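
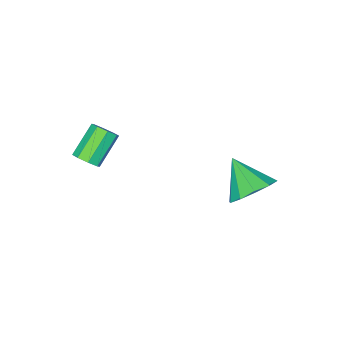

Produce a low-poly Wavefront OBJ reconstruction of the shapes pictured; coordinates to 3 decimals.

v 3.945 -0.701 -0.591
v 4.272 -0.707 -0.201
v 3.263 -0.906 0.642
v 2.935 -0.899 0.251
v 4.138 -0.349 -0.277
v 3.129 -0.547 0.566
v 3.891 -0.197 -0.538
v 2.881 -0.395 0.305
v 3.675 -0.34 -0.83
v 2.665 -0.538 0.013
v 3.617 -0.694 -0.982
v 2.608 -0.893 -0.139
v 3.751 -1.053 -0.906
v 2.742 -1.251 -0.063
v 3.999 -1.205 -0.645
v 2.989 -1.403 0.198
v 4.215 -1.062 -0.353
v 3.205 -1.26 0.49
v -0.316 2.76 -2.632
v 0.507 2.992 -2.267
v -0.404 1.62 -1.708
v 0.098 3.265 -1.969
v -0.47 3.345 -1.925
v -0.979 3.201 -2.15
v -1.235 2.889 -2.56
v -1.14 2.528 -2.996
v -0.73 2.255 -3.294
v -0.163 2.176 -3.339
v 0.346 2.319 -3.113
v 0.602 2.631 -2.704
f 2 1 5
f 2 5 3
f 3 5 6
f 3 6 4
f 5 1 7
f 5 7 6
f 6 7 8
f 6 8 4
f 7 1 9
f 7 9 8
f 8 9 10
f 8 10 4
f 9 1 11
f 9 11 10
f 10 11 12
f 10 12 4
f 11 1 13
f 11 13 12
f 12 13 14
f 12 14 4
f 13 1 15
f 13 15 14
f 14 15 16
f 14 16 4
f 15 1 17
f 15 17 16
f 16 17 18
f 16 18 4
f 17 1 2
f 17 2 18
f 18 2 3
f 18 3 4
f 20 19 22
f 20 22 21
f 22 19 23
f 22 23 21
f 23 19 24
f 23 24 21
f 24 19 25
f 24 25 21
f 25 19 26
f 25 26 21
f 26 19 27
f 26 27 21
f 27 19 28
f 27 28 21
f 28 19 29
f 28 29 21
f 29 19 30
f 29 30 21
f 30 19 20
f 30 20 21



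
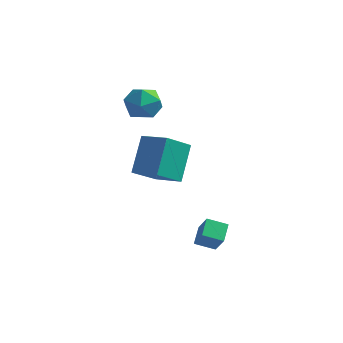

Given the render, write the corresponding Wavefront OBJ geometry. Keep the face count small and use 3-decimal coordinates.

v -1.905 2.244 3.986
v -1.523 2.743 3.142
v -0.797 0.977 3.738
v -0.415 1.476 2.894
v -0.251 1.868 3.856
v -0.935 2.651 4.009
v -1.385 1.069 2.871
v -2.069 1.852 3.024
v -1.202 2.017 2.453
v -0.501 2.51 3.062
v -1.819 1.21 3.818
v -1.118 1.703 4.427
v 3.269 -1.525 -2.819
v 3.048 -0.644 -2.313
v 4.135 -1.101 -3.18
v 3.915 -0.22 -2.674
v 3.885 -1.94 -1.826
v 3.665 -1.059 -1.32
v 4.752 -1.516 -2.187
v 4.531 -0.635 -1.681
v -0.232 -0.919 0.514
v -0.443 0.409 2.179
v 0.257 0.464 -0.528
v 0.047 1.793 1.136
v 1.213 -1.153 0.884
v 1.003 0.176 2.548
v 1.703 0.231 -0.159
v 1.492 1.559 1.506
f 1 12 6
f 1 6 2
f 1 2 8
f 1 8 11
f 1 11 12
f 2 6 10
f 6 12 5
f 12 11 3
f 11 8 7
f 8 2 9
f 4 10 5
f 4 5 3
f 4 3 7
f 4 7 9
f 4 9 10
f 5 10 6
f 3 5 12
f 7 3 11
f 9 7 8
f 10 9 2
f 14 16 13
f 17 14 13
f 13 16 15
f 15 17 13
f 14 20 16
f 18 14 17
f 18 20 14
f 16 20 15
f 19 17 15
f 15 20 19
f 19 18 17
f 20 18 19
f 22 24 21
f 25 22 21
f 21 24 23
f 23 25 21
f 22 28 24
f 26 22 25
f 26 28 22
f 24 28 23
f 27 25 23
f 23 28 27
f 27 26 25
f 28 26 27



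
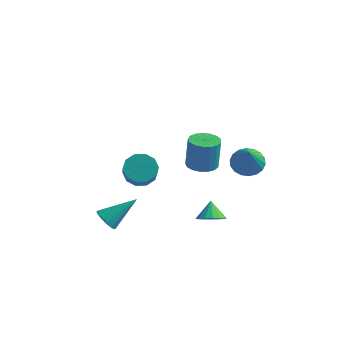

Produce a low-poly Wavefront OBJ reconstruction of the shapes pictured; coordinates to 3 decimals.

v -4.02 3.359 -2.487
v -3.166 3.473 -2.886
v -2.326 2.135 -1.473
v -3.18 2.021 -1.073
v -3.226 3.879 -2.467
v -2.385 2.542 -1.053
v -3.589 4.087 -2.055
v -2.749 2.749 -0.641
v -4.117 4.016 -1.808
v -3.277 2.678 -0.394
v -4.608 3.694 -1.82
v -3.768 2.357 -0.406
v -4.874 3.245 -2.087
v -4.034 1.907 -0.674
v -4.815 2.838 -2.507
v -3.974 1.501 -1.093
v -4.451 2.631 -2.919
v -3.611 1.293 -1.505
v -3.923 2.702 -3.166
v -3.083 1.364 -1.752
v -3.432 3.023 -3.154
v -2.592 1.686 -1.74
v 1.911 4.409 -0.299
v 2.629 4.091 -0.816
v 2.589 3.211 1.379
v 2.788 4.434 -0.636
v 2.773 4.771 -0.389
v 2.588 5.037 -0.124
v 2.268 5.178 0.106
v 1.878 5.167 0.255
v 1.494 5.006 0.295
v 1.193 4.726 0.218
v 1.034 4.383 0.038
v 1.048 4.046 -0.209
v 1.234 3.78 -0.474
v 1.554 3.639 -0.704
v 1.944 3.65 -0.853
v 2.328 3.812 -0.893
v -3.889 -0.36 -3.995
v -3.64 0.033 -4.608
v -2.751 0.9 -2.725
v -3.974 0.22 -4.494
v -4.284 0.251 -4.247
v -4.489 0.119 -3.931
v -4.533 -0.142 -3.633
v -4.405 -0.461 -3.432
v -4.138 -0.753 -3.381
v -3.805 -0.94 -3.495
v -3.494 -0.971 -3.742
v -3.289 -0.839 -4.058
v -3.245 -0.578 -4.356
v -3.374 -0.259 -4.557
v 2.088 0.169 -2.047
v 2.575 0.767 -2.261
v 1.732 0.771 -1.173
v 2.249 0.843 -2.447
v 1.886 0.764 -2.541
v 1.569 0.55 -2.522
v 1.372 0.248 -2.394
v 1.338 -0.073 -2.187
v 1.477 -0.338 -1.947
v 1.755 -0.487 -1.731
v 2.11 -0.486 -1.587
v 2.46 -0.335 -1.548
v 2.725 -0.068 -1.624
v 2.843 0.252 -1.796
v 2.789 0.553 -2.026
v 1.833 -0.356 2.278
v 2.472 -0.885 2.284
v 2.547 -0.773 4.049
v 1.907 -0.244 4.042
v 2.644 -0.528 2.254
v 2.719 -0.416 4.019
v 2.63 -0.132 2.229
v 2.705 -0.02 3.994
v 2.434 0.213 2.216
v 2.508 0.325 3.981
v 2.099 0.427 2.216
v 2.174 0.54 3.981
v 1.704 0.462 2.231
v 1.779 0.575 3.996
v 1.338 0.31 2.256
v 1.413 0.422 4.021
v 1.085 0.005 2.286
v 1.16 0.117 4.051
v 1.004 -0.383 2.314
v 1.079 -0.27 4.079
v 1.112 -0.765 2.334
v 1.187 -0.652 4.099
v 1.386 -1.053 2.341
v 1.46 -0.94 4.106
v 1.762 -1.181 2.333
v 1.836 -1.069 4.098
v 2.154 -1.121 2.313
v 2.228 -1.008 4.078
f 2 1 5
f 2 5 3
f 3 5 6
f 3 6 4
f 5 1 7
f 5 7 6
f 6 7 8
f 6 8 4
f 7 1 9
f 7 9 8
f 8 9 10
f 8 10 4
f 9 1 11
f 9 11 10
f 10 11 12
f 10 12 4
f 11 1 13
f 11 13 12
f 12 13 14
f 12 14 4
f 13 1 15
f 13 15 14
f 14 15 16
f 14 16 4
f 15 1 17
f 15 17 16
f 16 17 18
f 16 18 4
f 17 1 19
f 17 19 18
f 18 19 20
f 18 20 4
f 19 1 21
f 19 21 20
f 20 21 22
f 20 22 4
f 21 1 2
f 21 2 22
f 22 2 3
f 22 3 4
f 24 23 26
f 24 26 25
f 26 23 27
f 26 27 25
f 27 23 28
f 27 28 25
f 28 23 29
f 28 29 25
f 29 23 30
f 29 30 25
f 30 23 31
f 30 31 25
f 31 23 32
f 31 32 25
f 32 23 33
f 32 33 25
f 33 23 34
f 33 34 25
f 34 23 35
f 34 35 25
f 35 23 36
f 35 36 25
f 36 23 37
f 36 37 25
f 37 23 38
f 37 38 25
f 38 23 24
f 38 24 25
f 40 39 42
f 40 42 41
f 42 39 43
f 42 43 41
f 43 39 44
f 43 44 41
f 44 39 45
f 44 45 41
f 45 39 46
f 45 46 41
f 46 39 47
f 46 47 41
f 47 39 48
f 47 48 41
f 48 39 49
f 48 49 41
f 49 39 50
f 49 50 41
f 50 39 51
f 50 51 41
f 51 39 52
f 51 52 41
f 52 39 40
f 52 40 41
f 54 53 56
f 54 56 55
f 56 53 57
f 56 57 55
f 57 53 58
f 57 58 55
f 58 53 59
f 58 59 55
f 59 53 60
f 59 60 55
f 60 53 61
f 60 61 55
f 61 53 62
f 61 62 55
f 62 53 63
f 62 63 55
f 63 53 64
f 63 64 55
f 64 53 65
f 64 65 55
f 65 53 66
f 65 66 55
f 66 53 67
f 66 67 55
f 67 53 54
f 67 54 55
f 69 68 72
f 69 72 70
f 70 72 73
f 70 73 71
f 72 68 74
f 72 74 73
f 73 74 75
f 73 75 71
f 74 68 76
f 74 76 75
f 75 76 77
f 75 77 71
f 76 68 78
f 76 78 77
f 77 78 79
f 77 79 71
f 78 68 80
f 78 80 79
f 79 80 81
f 79 81 71
f 80 68 82
f 80 82 81
f 81 82 83
f 81 83 71
f 82 68 84
f 82 84 83
f 83 84 85
f 83 85 71
f 84 68 86
f 84 86 85
f 85 86 87
f 85 87 71
f 86 68 88
f 86 88 87
f 87 88 89
f 87 89 71
f 88 68 90
f 88 90 89
f 89 90 91
f 89 91 71
f 90 68 92
f 90 92 91
f 91 92 93
f 91 93 71
f 92 68 94
f 92 94 93
f 93 94 95
f 93 95 71
f 94 68 69
f 94 69 95
f 95 69 70
f 95 70 71



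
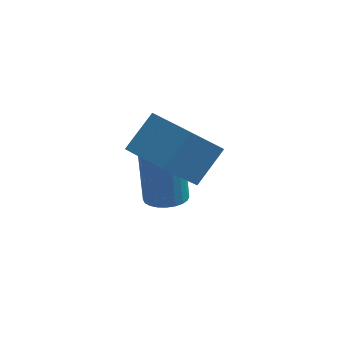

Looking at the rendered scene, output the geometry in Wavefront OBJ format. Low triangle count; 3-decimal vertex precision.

v 2.317 -0.274 1.706
v 2.989 0.756 2.821
v 3.176 0.88 0.122
v 3.848 1.91 1.237
v 3.812 -1.31 1.763
v 4.484 -0.28 2.878
v 4.671 -0.156 0.179
v 5.343 0.874 1.294
v 3.187 1.894 -2.485
v 3.854 1.498 -2.332
v 3.599 1.89 -0.203
v 2.933 2.286 -0.355
v 3.961 1.784 -2.372
v 3.707 2.176 -0.243
v 3.951 2.087 -2.429
v 3.697 2.479 -0.3
v 3.825 2.361 -2.494
v 3.571 2.752 -0.365
v 3.601 2.563 -2.558
v 3.347 2.954 -0.429
v 3.315 2.664 -2.611
v 3.06 3.055 -0.481
v 3.009 2.647 -2.644
v 2.754 3.039 -0.515
v 2.73 2.516 -2.654
v 2.476 2.907 -0.524
v 2.521 2.29 -2.637
v 2.266 2.682 -0.508
v 2.413 2.004 -2.597
v 2.159 2.396 -0.468
v 2.423 1.701 -2.54
v 2.169 2.093 -0.411
v 2.549 1.428 -2.475
v 2.295 1.819 -0.346
v 2.773 1.226 -2.411
v 2.519 1.617 -0.282
v 3.06 1.125 -2.359
v 2.805 1.516 -0.229
v 3.366 1.141 -2.325
v 3.111 1.533 -0.196
v 3.644 1.273 -2.316
v 3.39 1.664 -0.186
f 2 4 1
f 5 2 1
f 1 4 3
f 3 5 1
f 2 8 4
f 6 2 5
f 6 8 2
f 4 8 3
f 7 5 3
f 3 8 7
f 7 6 5
f 8 6 7
f 10 9 13
f 10 13 11
f 11 13 14
f 11 14 12
f 13 9 15
f 13 15 14
f 14 15 16
f 14 16 12
f 15 9 17
f 15 17 16
f 16 17 18
f 16 18 12
f 17 9 19
f 17 19 18
f 18 19 20
f 18 20 12
f 19 9 21
f 19 21 20
f 20 21 22
f 20 22 12
f 21 9 23
f 21 23 22
f 22 23 24
f 22 24 12
f 23 9 25
f 23 25 24
f 24 25 26
f 24 26 12
f 25 9 27
f 25 27 26
f 26 27 28
f 26 28 12
f 27 9 29
f 27 29 28
f 28 29 30
f 28 30 12
f 29 9 31
f 29 31 30
f 30 31 32
f 30 32 12
f 31 9 33
f 31 33 32
f 32 33 34
f 32 34 12
f 33 9 35
f 33 35 34
f 34 35 36
f 34 36 12
f 35 9 37
f 35 37 36
f 36 37 38
f 36 38 12
f 37 9 39
f 37 39 38
f 38 39 40
f 38 40 12
f 39 9 41
f 39 41 40
f 40 41 42
f 40 42 12
f 41 9 10
f 41 10 42
f 42 10 11
f 42 11 12



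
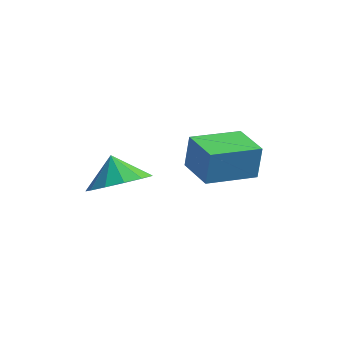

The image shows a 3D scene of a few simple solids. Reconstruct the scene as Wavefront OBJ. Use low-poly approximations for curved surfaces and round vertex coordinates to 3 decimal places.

v 0.491 -3.638 2.134
v 0.533 -3.336 3.243
v 1.726 -2.44 1.762
v 1.768 -2.139 2.871
v 1.452 -4.561 2.349
v 1.494 -4.26 3.458
v 2.687 -3.364 1.977
v 2.729 -3.062 3.086
v -1.407 -4.155 1.114
v -0.614 -3.437 1.102
v -1.893 -3.605 1.866
v -1.02 -3.247 0.7
v -1.55 -3.345 0.43
v -2.035 -3.7 0.376
v -2.32 -4.199 0.557
v -2.315 -4.685 0.915
v -2.022 -5.002 1.336
v -1.534 -5.05 1.687
v -1.006 -4.814 1.855
v -0.605 -4.369 1.789
v -0.459 -3.855 1.508
f 2 4 1
f 5 2 1
f 1 4 3
f 3 5 1
f 2 8 4
f 6 2 5
f 6 8 2
f 4 8 3
f 7 5 3
f 3 8 7
f 7 6 5
f 8 6 7
f 10 9 12
f 10 12 11
f 12 9 13
f 12 13 11
f 13 9 14
f 13 14 11
f 14 9 15
f 14 15 11
f 15 9 16
f 15 16 11
f 16 9 17
f 16 17 11
f 17 9 18
f 17 18 11
f 18 9 19
f 18 19 11
f 19 9 20
f 19 20 11
f 20 9 21
f 20 21 11
f 21 9 10
f 21 10 11



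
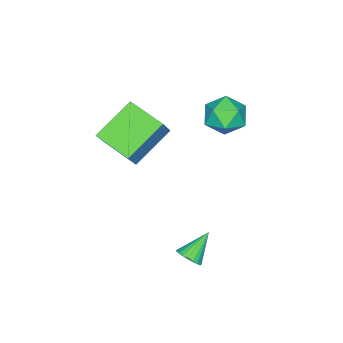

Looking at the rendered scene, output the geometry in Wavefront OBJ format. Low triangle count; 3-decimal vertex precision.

v -1.641 3.038 2.987
v -0.961 2.9 2.359
v -2.459 1.94 2.341
v -1.779 1.802 1.713
v -1.643 1.571 2.61
v -1.137 2.25 3.009
v -2.283 2.59 1.691
v -1.777 3.269 2.09
v -1.358 2.623 1.558
v -0.962 1.994 2.126
v -2.458 2.846 2.574
v -2.062 2.217 3.142
v 1.108 -1.154 1.045
v -0.496 -0.707 2.098
v 1.283 0.435 0.636
v -0.322 0.882 1.688
v 1.862 -0.962 2.112
v 0.257 -0.515 3.164
v 2.036 0.627 1.702
v 0.432 1.074 2.755
v 2.177 3.383 -2.703
v 2.471 3.132 -2.299
v 1.183 3.617 -1.837
v 2.541 3.353 -2.278
v 2.547 3.579 -2.332
v 2.49 3.772 -2.449
v 2.379 3.898 -2.611
v 2.233 3.934 -2.788
v 2.077 3.876 -2.951
v 1.939 3.732 -3.071
v 1.842 3.528 -3.128
v 1.803 3.299 -3.111
v 1.828 3.085 -3.024
v 1.915 2.922 -2.881
v 2.046 2.839 -2.708
v 2.201 2.85 -2.534
v 2.351 2.954 -2.389
f 1 12 6
f 1 6 2
f 1 2 8
f 1 8 11
f 1 11 12
f 2 6 10
f 6 12 5
f 12 11 3
f 11 8 7
f 8 2 9
f 4 10 5
f 4 5 3
f 4 3 7
f 4 7 9
f 4 9 10
f 5 10 6
f 3 5 12
f 7 3 11
f 9 7 8
f 10 9 2
f 14 16 13
f 17 14 13
f 13 16 15
f 15 17 13
f 14 20 16
f 18 14 17
f 18 20 14
f 16 20 15
f 19 17 15
f 15 20 19
f 19 18 17
f 20 18 19
f 22 21 24
f 22 24 23
f 24 21 25
f 24 25 23
f 25 21 26
f 25 26 23
f 26 21 27
f 26 27 23
f 27 21 28
f 27 28 23
f 28 21 29
f 28 29 23
f 29 21 30
f 29 30 23
f 30 21 31
f 30 31 23
f 31 21 32
f 31 32 23
f 32 21 33
f 32 33 23
f 33 21 34
f 33 34 23
f 34 21 35
f 34 35 23
f 35 21 36
f 35 36 23
f 36 21 37
f 36 37 23
f 37 21 22
f 37 22 23



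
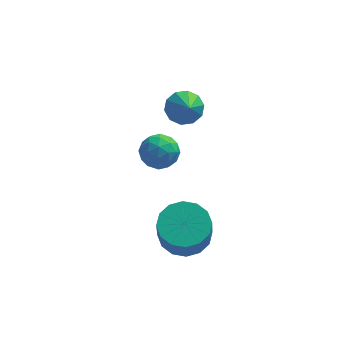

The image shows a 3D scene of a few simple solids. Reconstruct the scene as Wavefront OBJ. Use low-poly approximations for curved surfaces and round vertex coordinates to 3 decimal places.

v -2.836 -2.034 -3.374
v -1.921 -1.502 -3.112
v -1.95 -2.114 -1.765
v -2.864 -2.646 -2.026
v -2.34 -1.154 -2.964
v -2.368 -1.766 -1.616
v -2.891 -1.042 -2.924
v -2.92 -1.654 -1.577
v -3.428 -1.196 -3.006
v -3.457 -1.808 -1.659
v -3.806 -1.575 -3.186
v -3.835 -2.187 -1.838
v -3.924 -2.076 -3.416
v -3.953 -2.688 -2.069
v -3.75 -2.566 -3.635
v -3.779 -3.178 -2.288
v -3.332 -2.914 -3.784
v -3.36 -3.526 -2.436
v -2.78 -3.026 -3.823
v -2.809 -3.638 -2.476
v -2.243 -2.872 -3.741
v -2.272 -3.484 -2.394
v -1.865 -2.493 -3.562
v -1.894 -3.105 -2.214
v -1.747 -1.992 -3.331
v -1.776 -2.604 -1.984
v -2.853 2.087 0.849
v -2.49 1.61 0.29
v -2.647 0.673 2.191
v -2.13 1.882 0.522
v -2.047 2.232 0.878
v -2.271 2.527 1.223
v -2.718 2.654 1.426
v -3.217 2.564 1.408
v -3.576 2.292 1.177
v -3.66 1.942 0.82
v -3.435 1.647 0.475
v -2.988 1.52 0.272
v -4.619 -1.918 2.022
v -4.151 -1.42 1.531
v -3.489 -2.5 2.509
v -3.021 -2.002 2.018
v -3.446 -1.675 2.667
v -4.144 -1.316 2.366
v -3.496 -2.604 1.674
v -4.194 -2.245 1.373
v -3.457 -1.844 1.317
v -3.426 -1.27 1.93
v -4.214 -2.65 2.11
v -4.183 -2.076 2.723
v -4.484 -1.618 1.734
v -3.156 -2.302 2.306
v -3.405 -2.11 2.688
v -3.13 -1.817 2.399
v -4.48 -1.557 2.224
v -4.205 -1.264 1.936
v -3.79 -1.414 2.604
v -3.435 -2.656 2.104
v -3.16 -2.363 1.816
v -4.51 -2.103 1.641
v -4.235 -1.81 1.352
v -3.85 -2.506 1.436
v -3.801 -1.574 1.319
v -3.137 -1.916 1.606
v -3.416 -2.271 1.403
v -3.827 -2.059 1.226
v -3.783 -1.237 1.68
v -3.119 -1.579 1.966
v -3.368 -1.387 2.348
v -3.779 -1.175 2.171
v -3.375 -1.486 1.554
v -4.521 -2.341 2.074
v -3.857 -2.683 2.36
v -3.861 -2.745 1.869
v -4.272 -2.533 1.692
v -4.503 -2.004 2.434
v -3.839 -2.346 2.721
v -3.813 -1.861 2.814
v -4.224 -1.649 2.637
v -4.265 -2.434 2.486
f 2 1 5
f 2 5 3
f 3 5 6
f 3 6 4
f 5 1 7
f 5 7 6
f 6 7 8
f 6 8 4
f 7 1 9
f 7 9 8
f 8 9 10
f 8 10 4
f 9 1 11
f 9 11 10
f 10 11 12
f 10 12 4
f 11 1 13
f 11 13 12
f 12 13 14
f 12 14 4
f 13 1 15
f 13 15 14
f 14 15 16
f 14 16 4
f 15 1 17
f 15 17 16
f 16 17 18
f 16 18 4
f 17 1 19
f 17 19 18
f 18 19 20
f 18 20 4
f 19 1 21
f 19 21 20
f 20 21 22
f 20 22 4
f 21 1 23
f 21 23 22
f 22 23 24
f 22 24 4
f 23 1 25
f 23 25 24
f 24 25 26
f 24 26 4
f 25 1 2
f 25 2 26
f 26 2 3
f 26 3 4
f 28 27 30
f 28 30 29
f 30 27 31
f 30 31 29
f 31 27 32
f 31 32 29
f 32 27 33
f 32 33 29
f 33 27 34
f 33 34 29
f 34 27 35
f 34 35 29
f 35 27 36
f 35 36 29
f 36 27 37
f 36 37 29
f 37 27 38
f 37 38 29
f 38 27 28
f 38 28 29
f 39 76 55
f 76 50 79
f 55 79 44
f 76 79 55
f 39 55 51
f 55 44 56
f 51 56 40
f 55 56 51
f 39 51 60
f 51 40 61
f 60 61 46
f 51 61 60
f 39 60 72
f 60 46 75
f 72 75 49
f 60 75 72
f 39 72 76
f 72 49 80
f 76 80 50
f 72 80 76
f 40 56 67
f 56 44 70
f 67 70 48
f 56 70 67
f 44 79 57
f 79 50 78
f 57 78 43
f 79 78 57
f 50 80 77
f 80 49 73
f 77 73 41
f 80 73 77
f 49 75 74
f 75 46 62
f 74 62 45
f 75 62 74
f 46 61 66
f 61 40 63
f 66 63 47
f 61 63 66
f 42 68 54
f 68 48 69
f 54 69 43
f 68 69 54
f 42 54 52
f 54 43 53
f 52 53 41
f 54 53 52
f 42 52 59
f 52 41 58
f 59 58 45
f 52 58 59
f 42 59 64
f 59 45 65
f 64 65 47
f 59 65 64
f 42 64 68
f 64 47 71
f 68 71 48
f 64 71 68
f 43 69 57
f 69 48 70
f 57 70 44
f 69 70 57
f 41 53 77
f 53 43 78
f 77 78 50
f 53 78 77
f 45 58 74
f 58 41 73
f 74 73 49
f 58 73 74
f 47 65 66
f 65 45 62
f 66 62 46
f 65 62 66
f 48 71 67
f 71 47 63
f 67 63 40
f 71 63 67



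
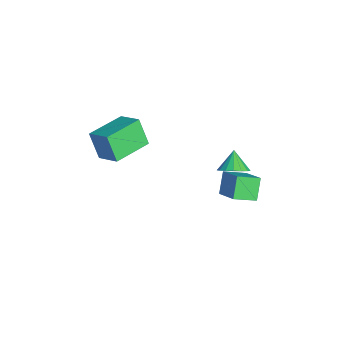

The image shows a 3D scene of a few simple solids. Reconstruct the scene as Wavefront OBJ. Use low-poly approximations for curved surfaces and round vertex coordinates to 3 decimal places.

v 1.466 -3.005 -0.329
v 0.903 -3.405 1.114
v 0.208 -1.299 -0.347
v -0.354 -1.699 1.097
v 2.494 -2.241 0.283
v 1.932 -2.641 1.727
v 1.237 -0.535 0.266
v 0.674 -0.935 1.709
v 2.397 2.798 -3.158
v 1.636 3.101 -2.124
v 2.237 3.999 -3.629
v 1.475 4.302 -2.594
v 3.665 3.278 -2.366
v 2.903 3.581 -1.331
v 3.504 4.479 -2.836
v 2.743 4.782 -1.802
v 3.974 3.205 0.277
v 4.425 2.735 0.759
v 3.206 3.335 1.123
v 4.559 3.093 0.825
v 4.56 3.476 0.766
v 4.425 3.797 0.595
v 4.188 3.982 0.351
v 3.901 3.989 0.09
v 3.631 3.817 -0.128
v 3.44 3.504 -0.254
v 3.371 3.122 -0.257
v 3.44 2.76 -0.139
v 3.631 2.499 0.075
v 3.901 2.4 0.335
v 4.187 2.485 0.582
f 2 4 1
f 5 2 1
f 1 4 3
f 3 5 1
f 2 8 4
f 6 2 5
f 6 8 2
f 4 8 3
f 7 5 3
f 3 8 7
f 7 6 5
f 8 6 7
f 10 12 9
f 13 10 9
f 9 12 11
f 11 13 9
f 10 16 12
f 14 10 13
f 14 16 10
f 12 16 11
f 15 13 11
f 11 16 15
f 15 14 13
f 16 14 15
f 18 17 20
f 18 20 19
f 20 17 21
f 20 21 19
f 21 17 22
f 21 22 19
f 22 17 23
f 22 23 19
f 23 17 24
f 23 24 19
f 24 17 25
f 24 25 19
f 25 17 26
f 25 26 19
f 26 17 27
f 26 27 19
f 27 17 28
f 27 28 19
f 28 17 29
f 28 29 19
f 29 17 30
f 29 30 19
f 30 17 31
f 30 31 19
f 31 17 18
f 31 18 19



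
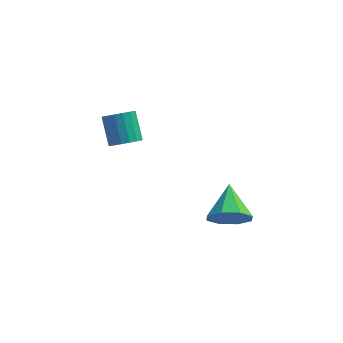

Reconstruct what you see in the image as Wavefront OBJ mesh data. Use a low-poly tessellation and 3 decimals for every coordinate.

v 2.39 -2.151 -3.27
v 2.716 -2.393 -2.688
v 2.23 -1.069 -2.73
v 3.062 -2.166 -3.04
v 3.014 -1.93 -3.527
v 2.601 -1.823 -3.864
v 2.065 -1.908 -3.853
v 1.719 -2.136 -3.5
v 1.766 -2.372 -3.013
v 2.179 -2.479 -2.677
v -1.066 0.169 -2.44
v -0.703 0.513 -2.583
v -1.032 1.175 -1.824
v -1.394 0.831 -1.68
v -0.901 0.573 -2.721
v -1.229 1.236 -1.962
v -1.136 0.541 -2.795
v -1.465 1.204 -2.036
v -1.355 0.424 -2.788
v -1.684 1.087 -2.029
v -1.508 0.248 -2.701
v -1.837 0.911 -1.941
v -1.56 0.054 -2.554
v -1.889 0.717 -1.794
v -1.498 -0.114 -2.38
v -1.827 0.549 -1.621
v -1.337 -0.217 -2.221
v -1.666 0.446 -1.462
v -1.114 -0.232 -2.111
v -1.443 0.431 -1.352
v -0.88 -0.155 -2.077
v -1.209 0.508 -1.318
v -0.688 -0.004 -2.126
v -1.017 0.659 -1.367
v -0.583 0.187 -2.247
v -0.912 0.849 -1.487
v -0.588 0.373 -2.412
v -0.917 1.036 -1.652
f 2 1 4
f 2 4 3
f 4 1 5
f 4 5 3
f 5 1 6
f 5 6 3
f 6 1 7
f 6 7 3
f 7 1 8
f 7 8 3
f 8 1 9
f 8 9 3
f 9 1 10
f 9 10 3
f 10 1 2
f 10 2 3
f 12 11 15
f 12 15 13
f 13 15 16
f 13 16 14
f 15 11 17
f 15 17 16
f 16 17 18
f 16 18 14
f 17 11 19
f 17 19 18
f 18 19 20
f 18 20 14
f 19 11 21
f 19 21 20
f 20 21 22
f 20 22 14
f 21 11 23
f 21 23 22
f 22 23 24
f 22 24 14
f 23 11 25
f 23 25 24
f 24 25 26
f 24 26 14
f 25 11 27
f 25 27 26
f 26 27 28
f 26 28 14
f 27 11 29
f 27 29 28
f 28 29 30
f 28 30 14
f 29 11 31
f 29 31 30
f 30 31 32
f 30 32 14
f 31 11 33
f 31 33 32
f 32 33 34
f 32 34 14
f 33 11 35
f 33 35 34
f 34 35 36
f 34 36 14
f 35 11 37
f 35 37 36
f 36 37 38
f 36 38 14
f 37 11 12
f 37 12 38
f 38 12 13
f 38 13 14



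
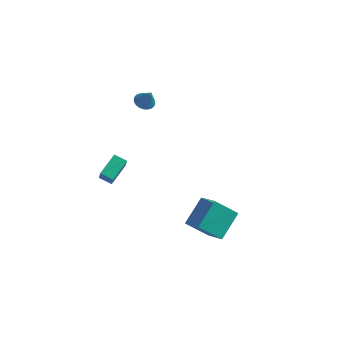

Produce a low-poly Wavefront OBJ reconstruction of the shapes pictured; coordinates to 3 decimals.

v -3.448 3.874 -0.437
v -2.984 4.351 -0.579
v -2.912 3.686 0.677
v -3.174 4.496 -0.463
v -3.405 4.547 -0.343
v -3.643 4.494 -0.238
v -3.851 4.348 -0.163
v -3.998 4.129 -0.129
v -4.061 3.872 -0.143
v -4.03 3.615 -0.201
v -3.911 3.397 -0.295
v -3.721 3.252 -0.411
v -3.49 3.202 -0.531
v -3.252 3.254 -0.636
v -3.044 3.401 -0.711
v -2.897 3.619 -0.744
v -2.834 3.877 -0.731
v -2.865 4.134 -0.673
v 2.473 -3.954 -3.275
v 3.605 -4.764 -2.468
v 2.808 -2.383 -2.169
v 3.941 -3.194 -1.362
v 3.679 -3.406 -4.418
v 4.812 -4.217 -3.611
v 4.015 -1.836 -3.312
v 5.147 -2.646 -2.505
v -3.731 -0.37 -4.963
v -4.558 -0.364 -4.66
v -3.476 1.061 -4.296
v -4.302 1.068 -3.993
v -3.378 -0.888 -3.987
v -4.204 -0.881 -3.684
v -3.122 0.544 -3.32
v -3.949 0.55 -3.017
f 2 1 4
f 2 4 3
f 4 1 5
f 4 5 3
f 5 1 6
f 5 6 3
f 6 1 7
f 6 7 3
f 7 1 8
f 7 8 3
f 8 1 9
f 8 9 3
f 9 1 10
f 9 10 3
f 10 1 11
f 10 11 3
f 11 1 12
f 11 12 3
f 12 1 13
f 12 13 3
f 13 1 14
f 13 14 3
f 14 1 15
f 14 15 3
f 15 1 16
f 15 16 3
f 16 1 17
f 16 17 3
f 17 1 18
f 17 18 3
f 18 1 2
f 18 2 3
f 20 22 19
f 23 20 19
f 19 22 21
f 21 23 19
f 20 26 22
f 24 20 23
f 24 26 20
f 22 26 21
f 25 23 21
f 21 26 25
f 25 24 23
f 26 24 25
f 28 30 27
f 31 28 27
f 27 30 29
f 29 31 27
f 28 34 30
f 32 28 31
f 32 34 28
f 30 34 29
f 33 31 29
f 29 34 33
f 33 32 31
f 34 32 33



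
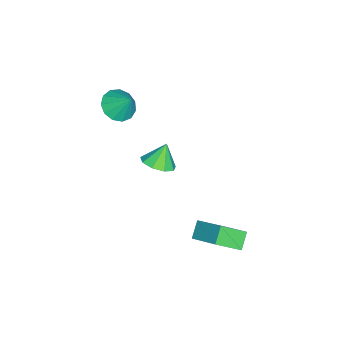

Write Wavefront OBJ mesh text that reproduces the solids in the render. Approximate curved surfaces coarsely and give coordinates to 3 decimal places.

v -3.322 -1.317 -4.032
v -2.726 -1.997 -3.558
v -3.958 -1.023 -2.808
v -2.423 -1.368 -3.552
v -2.54 -0.716 -3.77
v -3.023 -0.345 -4.111
v -3.646 -0.429 -4.414
v -4.117 -0.929 -4.539
v -4.216 -1.61 -4.426
v -3.896 -2.155 -4.129
v -3.308 -2.307 -3.786
v -2.093 -3.039 1.923
v -1.119 -3.056 1.621
v -1.707 -2.181 3.117
v -1.359 -2.598 1.369
v -1.831 -2.28 1.293
v -2.387 -2.203 1.418
v -2.849 -2.391 1.702
v -3.072 -2.785 2.057
v -2.983 -3.259 2.369
v -2.612 -3.664 2.54
v -2.076 -3.87 2.514
v -1.546 -3.812 2.301
v -1.189 -3.509 1.968
v 0.881 3.247 -5.354
v 0.027 3.282 -4.662
v 1.867 4.767 -4.215
v 1.013 4.802 -3.523
v 1.607 2.058 -4.397
v 0.753 2.093 -3.705
v 2.593 3.578 -3.258
v 1.739 3.613 -2.566
f 2 1 4
f 2 4 3
f 4 1 5
f 4 5 3
f 5 1 6
f 5 6 3
f 6 1 7
f 6 7 3
f 7 1 8
f 7 8 3
f 8 1 9
f 8 9 3
f 9 1 10
f 9 10 3
f 10 1 11
f 10 11 3
f 11 1 2
f 11 2 3
f 13 12 15
f 13 15 14
f 15 12 16
f 15 16 14
f 16 12 17
f 16 17 14
f 17 12 18
f 17 18 14
f 18 12 19
f 18 19 14
f 19 12 20
f 19 20 14
f 20 12 21
f 20 21 14
f 21 12 22
f 21 22 14
f 22 12 23
f 22 23 14
f 23 12 24
f 23 24 14
f 24 12 13
f 24 13 14
f 26 28 25
f 29 26 25
f 25 28 27
f 27 29 25
f 26 32 28
f 30 26 29
f 30 32 26
f 28 32 27
f 31 29 27
f 27 32 31
f 31 30 29
f 32 30 31



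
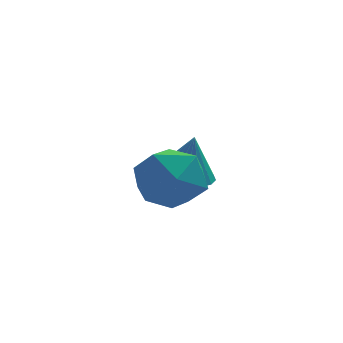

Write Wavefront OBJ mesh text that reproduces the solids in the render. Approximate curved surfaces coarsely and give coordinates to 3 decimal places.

v -3.486 -1.326 -3.816
v -2.862 -1.404 -3.931
v -3.294 -1.394 -2.724
v -2.894 -1.1 -3.906
v -3.063 -0.849 -3.861
v -3.328 -0.706 -3.805
v -3.63 -0.706 -3.752
v -3.899 -0.847 -3.713
v -4.073 -1.099 -3.698
v -4.113 -1.402 -3.71
v -4.009 -1.688 -3.746
v -3.786 -1.891 -3.798
v -3.494 -1.965 -3.854
v -3.2 -1.892 -3.901
v -2.972 -1.69 -3.929
v -3.837 -2.659 -2.526
v -3.347 -3.322 -2.429
v -4.313 -3.178 -3.671
v -3.823 -3.841 -3.574
v -4.464 -3.721 -3.06
v -4.17 -3.4 -2.353
v -3.49 -3.1 -3.747
v -3.196 -2.779 -3.04
v -3.132 -3.595 -3.184
v -3.734 -3.978 -2.759
v -3.926 -2.522 -3.341
v -4.528 -2.905 -2.916
f 2 1 4
f 2 4 3
f 4 1 5
f 4 5 3
f 5 1 6
f 5 6 3
f 6 1 7
f 6 7 3
f 7 1 8
f 7 8 3
f 8 1 9
f 8 9 3
f 9 1 10
f 9 10 3
f 10 1 11
f 10 11 3
f 11 1 12
f 11 12 3
f 12 1 13
f 12 13 3
f 13 1 14
f 13 14 3
f 14 1 15
f 14 15 3
f 15 1 2
f 15 2 3
f 16 27 21
f 16 21 17
f 16 17 23
f 16 23 26
f 16 26 27
f 17 21 25
f 21 27 20
f 27 26 18
f 26 23 22
f 23 17 24
f 19 25 20
f 19 20 18
f 19 18 22
f 19 22 24
f 19 24 25
f 20 25 21
f 18 20 27
f 22 18 26
f 24 22 23
f 25 24 17



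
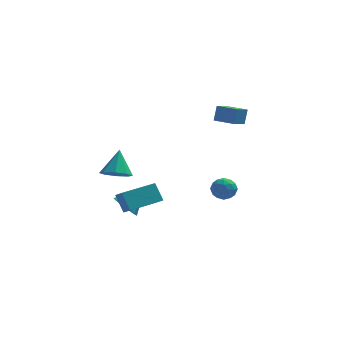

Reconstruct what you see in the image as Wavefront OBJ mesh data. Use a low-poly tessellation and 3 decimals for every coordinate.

v -3.427 3.05 -1.997
v -2.812 2.428 -1.65
v -3.193 4.07 -0.583
v -2.497 2.927 -2.062
v -2.726 3.497 -2.436
v -3.366 3.805 -2.553
v -4.041 3.671 -2.344
v -4.356 3.172 -1.932
v -4.127 2.602 -1.559
v -3.488 2.294 -1.442
v -3.034 -1.539 -2.007
v -2.648 -1.181 -2.688
v -2.006 -0.981 -1.133
v -3.096 -0.784 -2.415
v -3.508 -0.829 -1.903
v -3.642 -1.29 -1.452
v -3.419 -1.896 -1.327
v -2.971 -2.294 -1.6
v -2.559 -2.249 -2.112
v -2.426 -1.788 -2.562
v 2.991 1.507 2.601
v 3.184 1.863 3.537
v 1.942 2.238 2.54
v 2.135 2.594 3.476
v 3.645 2.406 2.124
v 3.838 2.762 3.06
v 2.596 3.137 2.063
v 2.789 3.493 2.999
v 2.448 1.232 -2.624
v 2.862 1.349 -1.963
v 1.978 0.151 -2.137
v 2.392 0.268 -1.476
v 1.786 0.741 -1.65
v 2.076 1.409 -1.951
v 2.764 0.091 -2.149
v 3.054 0.759 -2.45
v 3.058 0.644 -1.67
v 2.453 1.045 -1.361
v 2.387 0.455 -2.739
v 1.782 0.856 -2.43
v 2.696 1.386 -2.336
v 2.144 0.114 -1.764
v 1.787 0.392 -1.866
v 2.031 0.461 -1.478
v 2.234 1.421 -2.329
v 2.478 1.49 -1.941
v 1.845 1.132 -1.757
v 2.362 0.01 -2.159
v 2.606 0.079 -1.771
v 2.809 1.039 -2.622
v 3.053 1.108 -2.234
v 2.995 0.368 -2.343
v 3.055 1.04 -1.775
v 2.778 0.404 -1.489
v 2.997 0.3 -1.885
v 3.168 0.693 -2.061
v 2.699 1.276 -1.594
v 2.423 0.64 -1.308
v 2.066 0.918 -1.41
v 2.237 1.311 -1.587
v 2.814 0.861 -1.422
v 2.417 0.86 -2.792
v 2.141 0.224 -2.506
v 2.603 0.189 -2.513
v 2.774 0.582 -2.69
v 2.062 1.096 -2.611
v 1.785 0.46 -2.325
v 1.672 0.807 -2.039
v 1.843 1.2 -2.215
v 2.026 0.639 -2.678
v -2.857 -4.915 -0.332
v -3.257 -4.333 0.638
v -3.177 -4.343 -0.808
v -3.577 -3.761 0.162
v -1.103 -3.859 -0.242
v -1.503 -3.277 0.728
v -1.423 -3.287 -0.718
v -1.823 -2.705 0.252
f 2 1 4
f 2 4 3
f 4 1 5
f 4 5 3
f 5 1 6
f 5 6 3
f 6 1 7
f 6 7 3
f 7 1 8
f 7 8 3
f 8 1 9
f 8 9 3
f 9 1 10
f 9 10 3
f 10 1 2
f 10 2 3
f 12 11 14
f 12 14 13
f 14 11 15
f 14 15 13
f 15 11 16
f 15 16 13
f 16 11 17
f 16 17 13
f 17 11 18
f 17 18 13
f 18 11 19
f 18 19 13
f 19 11 20
f 19 20 13
f 20 11 12
f 20 12 13
f 22 24 21
f 25 22 21
f 21 24 23
f 23 25 21
f 22 28 24
f 26 22 25
f 26 28 22
f 24 28 23
f 27 25 23
f 23 28 27
f 27 26 25
f 28 26 27
f 29 66 45
f 66 40 69
f 45 69 34
f 66 69 45
f 29 45 41
f 45 34 46
f 41 46 30
f 45 46 41
f 29 41 50
f 41 30 51
f 50 51 36
f 41 51 50
f 29 50 62
f 50 36 65
f 62 65 39
f 50 65 62
f 29 62 66
f 62 39 70
f 66 70 40
f 62 70 66
f 30 46 57
f 46 34 60
f 57 60 38
f 46 60 57
f 34 69 47
f 69 40 68
f 47 68 33
f 69 68 47
f 40 70 67
f 70 39 63
f 67 63 31
f 70 63 67
f 39 65 64
f 65 36 52
f 64 52 35
f 65 52 64
f 36 51 56
f 51 30 53
f 56 53 37
f 51 53 56
f 32 58 44
f 58 38 59
f 44 59 33
f 58 59 44
f 32 44 42
f 44 33 43
f 42 43 31
f 44 43 42
f 32 42 49
f 42 31 48
f 49 48 35
f 42 48 49
f 32 49 54
f 49 35 55
f 54 55 37
f 49 55 54
f 32 54 58
f 54 37 61
f 58 61 38
f 54 61 58
f 33 59 47
f 59 38 60
f 47 60 34
f 59 60 47
f 31 43 67
f 43 33 68
f 67 68 40
f 43 68 67
f 35 48 64
f 48 31 63
f 64 63 39
f 48 63 64
f 37 55 56
f 55 35 52
f 56 52 36
f 55 52 56
f 38 61 57
f 61 37 53
f 57 53 30
f 61 53 57
f 72 74 71
f 75 72 71
f 71 74 73
f 73 75 71
f 72 78 74
f 76 72 75
f 76 78 72
f 74 78 73
f 77 75 73
f 73 78 77
f 77 76 75
f 78 76 77



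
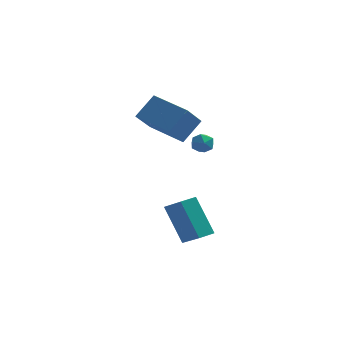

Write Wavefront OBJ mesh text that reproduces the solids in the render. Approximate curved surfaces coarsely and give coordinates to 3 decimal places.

v -3.25 -2.655 -2.002
v -2.357 -3.565 -1.156
v -2.678 -2.055 -1.959
v -1.785 -2.964 -1.113
v -2.315 -3.416 -3.807
v -1.422 -4.325 -2.961
v -1.743 -2.815 -3.764
v -0.85 -3.725 -2.918
v -3.024 1.389 0.305
v -3.504 0.246 1.423
v -4.774 2.516 0.705
v -5.254 1.373 1.824
v -2.286 2.147 1.396
v -2.766 1.004 2.515
v -4.036 3.274 1.797
v -4.516 2.131 2.915
v -2.392 2.689 -0.308
v -1.776 2.527 -0.227
v -2.684 1.793 0.127
v -2.068 1.631 0.208
v -2.322 2.11 0.551
v -2.142 2.664 0.282
v -2.318 1.656 -0.382
v -2.138 2.21 -0.651
v -1.731 1.889 -0.273
v -1.733 2.17 0.304
v -2.727 2.15 -0.404
v -2.729 2.431 0.173
f 2 4 1
f 5 2 1
f 1 4 3
f 3 5 1
f 2 8 4
f 6 2 5
f 6 8 2
f 4 8 3
f 7 5 3
f 3 8 7
f 7 6 5
f 8 6 7
f 10 12 9
f 13 10 9
f 9 12 11
f 11 13 9
f 10 16 12
f 14 10 13
f 14 16 10
f 12 16 11
f 15 13 11
f 11 16 15
f 15 14 13
f 16 14 15
f 17 28 22
f 17 22 18
f 17 18 24
f 17 24 27
f 17 27 28
f 18 22 26
f 22 28 21
f 28 27 19
f 27 24 23
f 24 18 25
f 20 26 21
f 20 21 19
f 20 19 23
f 20 23 25
f 20 25 26
f 21 26 22
f 19 21 28
f 23 19 27
f 25 23 24
f 26 25 18



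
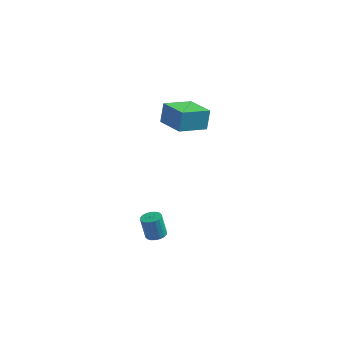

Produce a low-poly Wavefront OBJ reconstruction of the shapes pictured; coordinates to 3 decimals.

v 3.595 2.138 3.033
v 3.633 2.603 4.161
v 2.281 3.208 2.637
v 2.319 3.673 3.764
v 4.741 3.347 2.496
v 4.779 3.812 3.623
v 3.427 4.417 2.099
v 3.465 4.882 3.227
v 2.802 0.567 -4.421
v 3.143 1.035 -4.388
v 2.819 1.181 -3.106
v 2.478 0.713 -3.139
v 2.916 1.135 -4.457
v 2.591 1.281 -3.175
v 2.665 1.122 -4.519
v 2.341 1.268 -3.237
v 2.442 0.999 -4.561
v 2.118 1.145 -3.28
v 2.29 0.791 -4.576
v 1.966 0.937 -3.294
v 2.24 0.538 -4.56
v 1.915 0.684 -3.278
v 2.301 0.291 -4.516
v 1.976 0.437 -3.235
v 2.461 0.099 -4.454
v 2.137 0.245 -3.172
v 2.689 -0.001 -4.385
v 2.364 0.145 -3.103
v 2.939 0.012 -4.323
v 2.615 0.158 -3.041
v 3.162 0.135 -4.28
v 2.838 0.281 -2.999
v 3.314 0.343 -4.266
v 2.99 0.489 -2.984
v 3.365 0.596 -4.282
v 3.04 0.742 -3
v 3.304 0.843 -4.325
v 2.979 0.989 -3.044
f 2 4 1
f 5 2 1
f 1 4 3
f 3 5 1
f 2 8 4
f 6 2 5
f 6 8 2
f 4 8 3
f 7 5 3
f 3 8 7
f 7 6 5
f 8 6 7
f 10 9 13
f 10 13 11
f 11 13 14
f 11 14 12
f 13 9 15
f 13 15 14
f 14 15 16
f 14 16 12
f 15 9 17
f 15 17 16
f 16 17 18
f 16 18 12
f 17 9 19
f 17 19 18
f 18 19 20
f 18 20 12
f 19 9 21
f 19 21 20
f 20 21 22
f 20 22 12
f 21 9 23
f 21 23 22
f 22 23 24
f 22 24 12
f 23 9 25
f 23 25 24
f 24 25 26
f 24 26 12
f 25 9 27
f 25 27 26
f 26 27 28
f 26 28 12
f 27 9 29
f 27 29 28
f 28 29 30
f 28 30 12
f 29 9 31
f 29 31 30
f 30 31 32
f 30 32 12
f 31 9 33
f 31 33 32
f 32 33 34
f 32 34 12
f 33 9 35
f 33 35 34
f 34 35 36
f 34 36 12
f 35 9 37
f 35 37 36
f 36 37 38
f 36 38 12
f 37 9 10
f 37 10 38
f 38 10 11
f 38 11 12



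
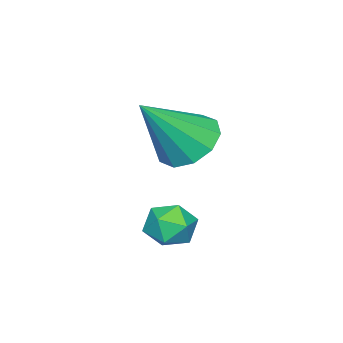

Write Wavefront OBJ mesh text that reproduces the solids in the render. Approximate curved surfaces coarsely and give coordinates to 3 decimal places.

v -2.344 3.353 -3.396
v -1.849 3.84 -3.389
v -1.831 2.82 -2.551
v -1.336 3.307 -2.544
v -1.981 3.464 -2.339
v -2.298 3.793 -2.861
v -1.382 2.867 -3.079
v -1.699 3.196 -3.601
v -1.255 3.54 -3.193
v -1.625 3.908 -2.736
v -2.055 2.752 -3.204
v -2.425 3.12 -2.747
v -3.762 2.622 -1.237
v -3.103 3.185 -1.544
v -2.558 2.038 0.277
v -3.425 3.475 -1.176
v -3.875 3.44 -0.831
v -4.283 3.092 -0.641
v -4.491 2.564 -0.678
v -4.421 2.058 -0.929
v -4.1 1.768 -1.297
v -3.649 1.803 -1.642
v -3.242 2.151 -1.832
v -3.033 2.679 -1.795
f 1 12 6
f 1 6 2
f 1 2 8
f 1 8 11
f 1 11 12
f 2 6 10
f 6 12 5
f 12 11 3
f 11 8 7
f 8 2 9
f 4 10 5
f 4 5 3
f 4 3 7
f 4 7 9
f 4 9 10
f 5 10 6
f 3 5 12
f 7 3 11
f 9 7 8
f 10 9 2
f 14 13 16
f 14 16 15
f 16 13 17
f 16 17 15
f 17 13 18
f 17 18 15
f 18 13 19
f 18 19 15
f 19 13 20
f 19 20 15
f 20 13 21
f 20 21 15
f 21 13 22
f 21 22 15
f 22 13 23
f 22 23 15
f 23 13 24
f 23 24 15
f 24 13 14
f 24 14 15



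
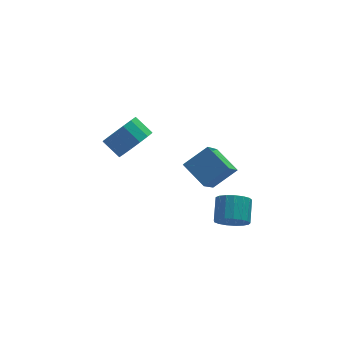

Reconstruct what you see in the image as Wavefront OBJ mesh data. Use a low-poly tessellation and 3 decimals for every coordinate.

v 2.44 -3.993 1.337
v 2.687 -3.645 0.708
v 3.028 -2.719 1.355
v 2.78 -3.067 1.983
v 2.341 -3.538 0.736
v 2.682 -2.611 1.383
v 2.017 -3.534 0.902
v 2.358 -2.608 1.549
v 1.79 -3.636 1.167
v 2.131 -2.71 1.814
v 1.712 -3.82 1.472
v 2.053 -2.894 2.118
v 1.801 -4.043 1.745
v 2.141 -3.117 2.392
v 2.035 -4.255 1.924
v 2.376 -3.329 2.571
v 2.363 -4.407 1.969
v 2.703 -3.481 2.616
v 2.708 -4.464 1.869
v 3.049 -3.538 2.516
v 2.992 -4.413 1.647
v 3.332 -3.487 2.294
v 3.149 -4.266 1.354
v 3.489 -3.34 2.001
v 3.143 -4.057 1.057
v 3.484 -3.13 1.704
v 2.977 -3.832 0.824
v 3.318 -2.906 1.471
v -0.348 1.176 2.693
v 0.479 1.563 3.021
v -0.085 2.23 3.656
v -0.912 1.844 3.327
v 0.356 1.84 2.62
v -0.208 2.507 3.255
v 0.044 1.939 2.239
v -0.519 2.606 2.874
v -0.373 1.834 1.98
v -0.936 2.501 2.615
v -0.783 1.552 1.911
v -1.346 2.22 2.546
v -1.077 1.17 2.052
v -1.64 1.838 2.687
v -1.175 0.79 2.364
v -1.739 1.457 2.999
v -1.052 0.513 2.765
v -1.616 1.18 3.4
v -0.741 0.414 3.146
v -1.304 1.081 3.781
v -0.324 0.519 3.405
v -0.887 1.186 4.04
v 0.086 0.8 3.474
v -0.477 1.468 4.109
v 0.38 1.182 3.333
v -0.183 1.85 3.968
v 1.439 -3.226 3.306
v 0.836 -2.157 3.937
v 2.215 -1.956 1.896
v 1.611 -0.887 2.527
v 2.549 -3.053 4.073
v 1.945 -1.984 4.704
v 3.324 -1.783 2.663
v 2.721 -0.714 3.294
f 2 1 5
f 2 5 3
f 3 5 6
f 3 6 4
f 5 1 7
f 5 7 6
f 6 7 8
f 6 8 4
f 7 1 9
f 7 9 8
f 8 9 10
f 8 10 4
f 9 1 11
f 9 11 10
f 10 11 12
f 10 12 4
f 11 1 13
f 11 13 12
f 12 13 14
f 12 14 4
f 13 1 15
f 13 15 14
f 14 15 16
f 14 16 4
f 15 1 17
f 15 17 16
f 16 17 18
f 16 18 4
f 17 1 19
f 17 19 18
f 18 19 20
f 18 20 4
f 19 1 21
f 19 21 20
f 20 21 22
f 20 22 4
f 21 1 23
f 21 23 22
f 22 23 24
f 22 24 4
f 23 1 25
f 23 25 24
f 24 25 26
f 24 26 4
f 25 1 27
f 25 27 26
f 26 27 28
f 26 28 4
f 27 1 2
f 27 2 28
f 28 2 3
f 28 3 4
f 30 29 33
f 30 33 31
f 31 33 34
f 31 34 32
f 33 29 35
f 33 35 34
f 34 35 36
f 34 36 32
f 35 29 37
f 35 37 36
f 36 37 38
f 36 38 32
f 37 29 39
f 37 39 38
f 38 39 40
f 38 40 32
f 39 29 41
f 39 41 40
f 40 41 42
f 40 42 32
f 41 29 43
f 41 43 42
f 42 43 44
f 42 44 32
f 43 29 45
f 43 45 44
f 44 45 46
f 44 46 32
f 45 29 47
f 45 47 46
f 46 47 48
f 46 48 32
f 47 29 49
f 47 49 48
f 48 49 50
f 48 50 32
f 49 29 51
f 49 51 50
f 50 51 52
f 50 52 32
f 51 29 53
f 51 53 52
f 52 53 54
f 52 54 32
f 53 29 30
f 53 30 54
f 54 30 31
f 54 31 32
f 56 58 55
f 59 56 55
f 55 58 57
f 57 59 55
f 56 62 58
f 60 56 59
f 60 62 56
f 58 62 57
f 61 59 57
f 57 62 61
f 61 60 59
f 62 60 61



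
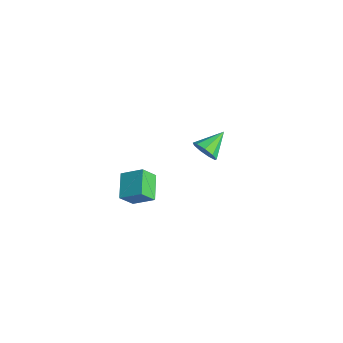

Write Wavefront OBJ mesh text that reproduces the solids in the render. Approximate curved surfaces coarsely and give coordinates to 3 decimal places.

v -3.263 3.089 -1.49
v -2.969 3.414 -1.943
v -3.637 4.151 -0.97
v -3.375 3.329 -2.061
v -3.728 3.132 -1.913
v -3.864 2.915 -1.566
v -3.719 2.779 -1.184
v -3.361 2.788 -0.945
v -2.957 2.938 -0.961
v -2.696 3.158 -1.224
v -2.701 3.346 -1.612
v -0.436 -1.883 2.11
v 0.144 -1.244 2.636
v -0.449 -1.329 1.452
v 0.13 -0.69 1.978
v 0.49 -2.37 1.682
v 1.069 -1.731 2.208
v 0.476 -1.816 1.024
v 1.056 -1.177 1.55
f 2 1 4
f 2 4 3
f 4 1 5
f 4 5 3
f 5 1 6
f 5 6 3
f 6 1 7
f 6 7 3
f 7 1 8
f 7 8 3
f 8 1 9
f 8 9 3
f 9 1 10
f 9 10 3
f 10 1 11
f 10 11 3
f 11 1 2
f 11 2 3
f 13 15 12
f 16 13 12
f 12 15 14
f 14 16 12
f 13 19 15
f 17 13 16
f 17 19 13
f 15 19 14
f 18 16 14
f 14 19 18
f 18 17 16
f 19 17 18



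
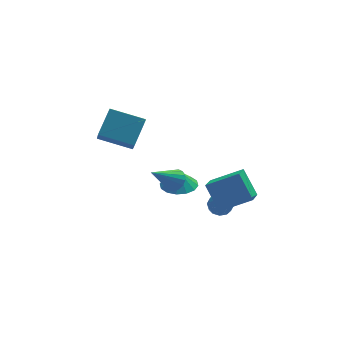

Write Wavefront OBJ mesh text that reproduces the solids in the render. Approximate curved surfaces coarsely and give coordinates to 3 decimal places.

v 1.339 -0.329 -2.659
v 2.417 -0.109 -2.656
v 1.321 -0.251 -1.501
v 2.163 0.399 -2.695
v 1.688 0.712 -2.723
v 1.12 0.746 -2.734
v 0.611 0.492 -2.725
v 0.296 0.019 -2.698
v 0.261 -0.549 -2.661
v 0.515 -1.057 -2.623
v 0.99 -1.37 -2.594
v 1.558 -1.404 -2.583
v 2.068 -1.15 -2.592
v 2.382 -0.676 -2.619
v 0.825 -1.803 -0.953
v 1.291 -1.642 -0.388
v -0.625 -2.337 0.393
v 1.12 -1.332 -0.449
v 0.881 -1.13 -0.626
v 0.63 -1.083 -0.878
v 0.423 -1.2 -1.147
v 0.309 -1.455 -1.372
v 0.312 -1.79 -1.501
v 0.434 -2.128 -1.504
v 0.645 -2.392 -1.381
v 0.897 -2.52 -1.161
v 1.133 -2.484 -0.893
v 1.298 -2.292 -0.638
v 1.355 -1.988 -0.456
v 3.155 -1.351 -2.979
v 3.933 -1.524 -3.037
v 2.887 -2.256 -3.863
v 3.665 -2.429 -3.921
v 3.265 -2.61 -3.254
v 3.43 -2.05 -2.707
v 3.39 -1.73 -4.193
v 3.555 -1.17 -3.646
v 4.078 -1.758 -3.787
v 4.001 -2.302 -3.207
v 2.819 -1.478 -3.693
v 2.742 -2.022 -3.113
v 3.567 -1.358 -2.931
v 3.253 -2.422 -3.969
v 3.017 -2.528 -3.577
v 3.474 -2.63 -3.611
v 3.272 -1.667 -2.737
v 3.729 -1.769 -2.771
v 3.336 -2.407 -2.898
v 3.091 -2.011 -4.129
v 3.548 -2.113 -4.163
v 3.346 -1.15 -3.289
v 3.803 -1.252 -3.323
v 3.484 -1.373 -4.002
v 4.11 -1.597 -3.406
v 3.953 -2.129 -3.925
v 3.791 -1.718 -4.085
v 3.888 -1.39 -3.764
v 4.064 -1.917 -3.065
v 3.907 -2.449 -3.584
v 3.672 -2.555 -3.192
v 3.769 -2.226 -2.871
v 4.15 -2.055 -3.505
v 2.913 -1.331 -3.316
v 2.756 -1.863 -3.835
v 3.051 -1.554 -4.029
v 3.148 -1.225 -3.708
v 2.867 -1.651 -2.975
v 2.71 -2.183 -3.494
v 2.932 -2.39 -3.136
v 3.029 -2.062 -2.815
v 2.67 -1.725 -3.395
v -3.313 -0.622 2.351
v -3.458 -2.107 3.872
v -2.475 0.501 3.528
v -2.62 -0.983 5.048
v -1.46 -1.397 1.772
v -1.605 -2.881 3.292
v -0.622 -0.273 2.948
v -0.767 -1.758 4.469
v 3.298 -3.264 -2.389
v 2.715 -4.656 -1.564
v 2.743 -2.187 -0.964
v 2.161 -3.58 -0.139
v 5.119 -3.5 -1.501
v 4.537 -4.893 -0.676
v 4.565 -2.424 -0.076
v 3.982 -3.816 0.749
f 2 1 4
f 2 4 3
f 4 1 5
f 4 5 3
f 5 1 6
f 5 6 3
f 6 1 7
f 6 7 3
f 7 1 8
f 7 8 3
f 8 1 9
f 8 9 3
f 9 1 10
f 9 10 3
f 10 1 11
f 10 11 3
f 11 1 12
f 11 12 3
f 12 1 13
f 12 13 3
f 13 1 14
f 13 14 3
f 14 1 2
f 14 2 3
f 16 15 18
f 16 18 17
f 18 15 19
f 18 19 17
f 19 15 20
f 19 20 17
f 20 15 21
f 20 21 17
f 21 15 22
f 21 22 17
f 22 15 23
f 22 23 17
f 23 15 24
f 23 24 17
f 24 15 25
f 24 25 17
f 25 15 26
f 25 26 17
f 26 15 27
f 26 27 17
f 27 15 28
f 27 28 17
f 28 15 29
f 28 29 17
f 29 15 16
f 29 16 17
f 30 67 46
f 67 41 70
f 46 70 35
f 67 70 46
f 30 46 42
f 46 35 47
f 42 47 31
f 46 47 42
f 30 42 51
f 42 31 52
f 51 52 37
f 42 52 51
f 30 51 63
f 51 37 66
f 63 66 40
f 51 66 63
f 30 63 67
f 63 40 71
f 67 71 41
f 63 71 67
f 31 47 58
f 47 35 61
f 58 61 39
f 47 61 58
f 35 70 48
f 70 41 69
f 48 69 34
f 70 69 48
f 41 71 68
f 71 40 64
f 68 64 32
f 71 64 68
f 40 66 65
f 66 37 53
f 65 53 36
f 66 53 65
f 37 52 57
f 52 31 54
f 57 54 38
f 52 54 57
f 33 59 45
f 59 39 60
f 45 60 34
f 59 60 45
f 33 45 43
f 45 34 44
f 43 44 32
f 45 44 43
f 33 43 50
f 43 32 49
f 50 49 36
f 43 49 50
f 33 50 55
f 50 36 56
f 55 56 38
f 50 56 55
f 33 55 59
f 55 38 62
f 59 62 39
f 55 62 59
f 34 60 48
f 60 39 61
f 48 61 35
f 60 61 48
f 32 44 68
f 44 34 69
f 68 69 41
f 44 69 68
f 36 49 65
f 49 32 64
f 65 64 40
f 49 64 65
f 38 56 57
f 56 36 53
f 57 53 37
f 56 53 57
f 39 62 58
f 62 38 54
f 58 54 31
f 62 54 58
f 73 75 72
f 76 73 72
f 72 75 74
f 74 76 72
f 73 79 75
f 77 73 76
f 77 79 73
f 75 79 74
f 78 76 74
f 74 79 78
f 78 77 76
f 79 77 78
f 81 83 80
f 84 81 80
f 80 83 82
f 82 84 80
f 81 87 83
f 85 81 84
f 85 87 81
f 83 87 82
f 86 84 82
f 82 87 86
f 86 85 84
f 87 85 86



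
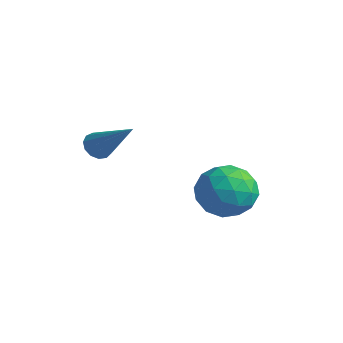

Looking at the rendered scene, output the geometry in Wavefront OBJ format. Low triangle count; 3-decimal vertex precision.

v -0.334 -0.846 3.275
v 0.015 -1.103 2.905
v 1.214 -0.654 4.605
v 0.031 -0.788 2.841
v -0.069 -0.492 2.915
v -0.253 -0.308 3.103
v -0.463 -0.295 3.346
v -0.632 -0.457 3.566
v -0.707 -0.742 3.694
v -0.663 -1.06 3.689
v -0.515 -1.31 3.552
v -0.309 -1.413 3.328
v -0.112 -1.336 3.087
v 0.642 2.856 0.792
v 1.357 3.525 1.427
v 2.043 2.515 -0.427
v 2.758 3.184 0.208
v 2.39 2.16 0.629
v 1.524 2.371 1.383
v 1.876 3.669 -0.383
v 1.01 3.88 0.371
v 2.12 4.028 0.701
v 2.437 3.095 1.326
v 0.963 2.945 -0.326
v 1.28 2.012 0.299
v 0.876 3.22 1.217
v 2.524 2.82 -0.217
v 2.307 2.218 0.031
v 2.727 2.611 0.404
v 0.974 2.542 1.191
v 1.395 2.935 1.564
v 2.002 2.133 1.095
v 2.005 3.105 -0.564
v 2.426 3.498 -0.191
v 0.673 3.429 0.596
v 1.093 3.822 0.969
v 1.398 3.907 -0.095
v 1.745 3.909 1.163
v 2.569 3.709 0.446
v 2.05 3.994 0.099
v 1.541 4.118 0.542
v 1.932 3.361 1.531
v 2.755 3.16 0.814
v 2.539 2.558 1.062
v 2.03 2.682 1.505
v 2.38 3.656 1.104
v 0.645 2.88 0.186
v 1.468 2.679 -0.531
v 1.37 3.358 -0.505
v 0.861 3.482 -0.062
v 0.831 2.331 0.554
v 1.655 2.131 -0.163
v 1.859 1.922 0.458
v 1.35 2.046 0.901
v 1.02 2.384 -0.104
f 2 1 4
f 2 4 3
f 4 1 5
f 4 5 3
f 5 1 6
f 5 6 3
f 6 1 7
f 6 7 3
f 7 1 8
f 7 8 3
f 8 1 9
f 8 9 3
f 9 1 10
f 9 10 3
f 10 1 11
f 10 11 3
f 11 1 12
f 11 12 3
f 12 1 13
f 12 13 3
f 13 1 2
f 13 2 3
f 14 51 30
f 51 25 54
f 30 54 19
f 51 54 30
f 14 30 26
f 30 19 31
f 26 31 15
f 30 31 26
f 14 26 35
f 26 15 36
f 35 36 21
f 26 36 35
f 14 35 47
f 35 21 50
f 47 50 24
f 35 50 47
f 14 47 51
f 47 24 55
f 51 55 25
f 47 55 51
f 15 31 42
f 31 19 45
f 42 45 23
f 31 45 42
f 19 54 32
f 54 25 53
f 32 53 18
f 54 53 32
f 25 55 52
f 55 24 48
f 52 48 16
f 55 48 52
f 24 50 49
f 50 21 37
f 49 37 20
f 50 37 49
f 21 36 41
f 36 15 38
f 41 38 22
f 36 38 41
f 17 43 29
f 43 23 44
f 29 44 18
f 43 44 29
f 17 29 27
f 29 18 28
f 27 28 16
f 29 28 27
f 17 27 34
f 27 16 33
f 34 33 20
f 27 33 34
f 17 34 39
f 34 20 40
f 39 40 22
f 34 40 39
f 17 39 43
f 39 22 46
f 43 46 23
f 39 46 43
f 18 44 32
f 44 23 45
f 32 45 19
f 44 45 32
f 16 28 52
f 28 18 53
f 52 53 25
f 28 53 52
f 20 33 49
f 33 16 48
f 49 48 24
f 33 48 49
f 22 40 41
f 40 20 37
f 41 37 21
f 40 37 41
f 23 46 42
f 46 22 38
f 42 38 15
f 46 38 42



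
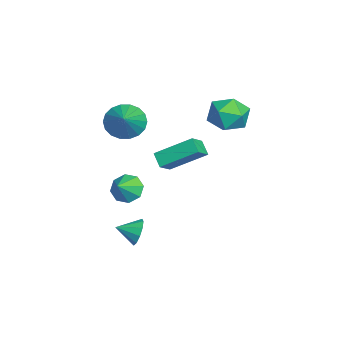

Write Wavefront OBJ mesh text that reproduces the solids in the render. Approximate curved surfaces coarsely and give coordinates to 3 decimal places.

v -2.046 -2.61 2.723
v -1.483 -2.821 1.887
v -0.534 -2.59 3.737
v -1.491 -2.363 1.891
v -1.61 -1.954 2.06
v -1.815 -1.674 2.36
v -2.065 -1.58 2.732
v -2.312 -1.69 3.102
v -2.506 -1.982 3.398
v -2.609 -2.399 3.559
v -2.6 -2.857 3.555
v -2.482 -3.266 3.387
v -2.277 -3.546 3.087
v -2.026 -3.64 2.715
v -1.779 -3.53 2.344
v -1.585 -3.238 2.049
v -4.329 -2.718 -3.24
v -3.744 -2.593 -3.899
v -3.431 -3.122 -2.52
v -3.813 -2.042 -3.504
v -4.184 -1.887 -2.954
v -4.64 -2.219 -2.572
v -4.914 -2.842 -2.581
v -4.845 -3.393 -2.976
v -4.474 -3.548 -3.526
v -4.018 -3.217 -3.908
v -3.109 3.191 3.127
v -2.041 2.815 3.214
v -3.639 1.545 2.506
v -2.571 1.169 2.593
v -3.17 1.4 3.53
v -2.843 2.417 3.914
v -2.837 1.943 1.806
v -2.51 2.96 2.19
v -1.873 2.043 2.398
v -2.079 1.707 3.463
v -3.601 2.653 2.257
v -3.807 2.317 3.322
v -3.04 -0.571 -1.065
v -3.66 -0.885 -0.494
v -2.913 1.248 0.075
v -3.534 0.934 0.645
v -2.246 -1.014 -0.445
v -2.867 -1.328 0.125
v -2.12 0.805 0.694
v -2.74 0.491 1.265
v 1.091 -1.876 -2.827
v 1.553 -2.05 -3.432
v 1.169 -2.904 -2.473
v 1.833 -1.903 -3.068
v 1.829 -1.746 -2.612
v 1.544 -1.639 -2.239
v 1.086 -1.622 -2.09
v 0.629 -1.702 -2.223
v 0.35 -1.849 -2.587
v 0.353 -2.006 -3.043
v 0.638 -2.114 -3.416
v 1.097 -2.13 -3.565
f 2 1 4
f 2 4 3
f 4 1 5
f 4 5 3
f 5 1 6
f 5 6 3
f 6 1 7
f 6 7 3
f 7 1 8
f 7 8 3
f 8 1 9
f 8 9 3
f 9 1 10
f 9 10 3
f 10 1 11
f 10 11 3
f 11 1 12
f 11 12 3
f 12 1 13
f 12 13 3
f 13 1 14
f 13 14 3
f 14 1 15
f 14 15 3
f 15 1 16
f 15 16 3
f 16 1 2
f 16 2 3
f 18 17 20
f 18 20 19
f 20 17 21
f 20 21 19
f 21 17 22
f 21 22 19
f 22 17 23
f 22 23 19
f 23 17 24
f 23 24 19
f 24 17 25
f 24 25 19
f 25 17 26
f 25 26 19
f 26 17 18
f 26 18 19
f 27 38 32
f 27 32 28
f 27 28 34
f 27 34 37
f 27 37 38
f 28 32 36
f 32 38 31
f 38 37 29
f 37 34 33
f 34 28 35
f 30 36 31
f 30 31 29
f 30 29 33
f 30 33 35
f 30 35 36
f 31 36 32
f 29 31 38
f 33 29 37
f 35 33 34
f 36 35 28
f 40 42 39
f 43 40 39
f 39 42 41
f 41 43 39
f 40 46 42
f 44 40 43
f 44 46 40
f 42 46 41
f 45 43 41
f 41 46 45
f 45 44 43
f 46 44 45
f 48 47 50
f 48 50 49
f 50 47 51
f 50 51 49
f 51 47 52
f 51 52 49
f 52 47 53
f 52 53 49
f 53 47 54
f 53 54 49
f 54 47 55
f 54 55 49
f 55 47 56
f 55 56 49
f 56 47 57
f 56 57 49
f 57 47 58
f 57 58 49
f 58 47 48
f 58 48 49



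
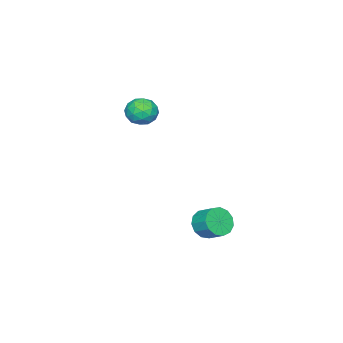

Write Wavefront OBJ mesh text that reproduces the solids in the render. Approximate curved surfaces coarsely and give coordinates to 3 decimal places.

v 1.079 3.059 -2.626
v 1.508 2.589 -2.004
v 1.691 3.51 -1.433
v 1.261 3.981 -2.054
v 1.854 2.728 -2.34
v 2.036 3.65 -1.768
v 1.953 2.973 -2.766
v 2.136 3.895 -2.194
v 1.775 3.245 -3.148
v 1.958 4.167 -2.576
v 1.376 3.458 -3.364
v 1.558 4.38 -2.792
v 0.882 3.544 -3.346
v 1.065 4.466 -2.774
v 0.451 3.477 -3.099
v 0.634 4.399 -2.527
v 0.219 3.276 -2.702
v 0.402 4.198 -2.13
v 0.26 3.007 -2.281
v 0.443 3.929 -1.709
v 0.561 2.754 -1.969
v 0.743 3.676 -1.398
v 1.026 2.598 -1.866
v 1.209 3.52 -1.294
v -2.318 -2.594 1.385
v -1.589 -3.005 1.826
v -3.271 -3.135 2.454
v -2.542 -3.546 2.895
v -2.618 -2.603 2.886
v -2.029 -2.269 2.225
v -2.831 -3.871 2.055
v -2.242 -3.537 1.394
v -1.906 -3.795 2.24
v -1.774 -3.011 2.754
v -3.086 -3.129 1.526
v -2.954 -2.345 2.04
v -1.87 -2.752 1.511
v -2.99 -3.388 2.769
v -3.035 -2.834 2.763
v -2.606 -3.076 3.023
v -2.129 -2.319 1.746
v -1.7 -2.561 2.005
v -2.305 -2.325 2.629
v -3.16 -3.579 2.275
v -2.731 -3.821 2.534
v -2.254 -3.064 1.257
v -1.825 -3.306 1.517
v -2.555 -3.815 1.651
v -1.628 -3.458 2.014
v -2.188 -3.776 2.643
v -2.358 -3.967 2.149
v -2.011 -3.77 1.76
v -1.55 -2.997 2.316
v -2.11 -3.315 2.945
v -2.155 -2.761 2.939
v -1.809 -2.564 2.551
v -1.737 -3.461 2.56
v -2.75 -2.825 1.335
v -3.31 -3.143 1.964
v -3.051 -3.576 1.729
v -2.705 -3.379 1.341
v -2.672 -2.364 1.637
v -3.232 -2.682 2.266
v -2.849 -2.37 2.52
v -2.502 -2.173 2.131
v -3.123 -2.679 1.72
f 2 1 5
f 2 5 3
f 3 5 6
f 3 6 4
f 5 1 7
f 5 7 6
f 6 7 8
f 6 8 4
f 7 1 9
f 7 9 8
f 8 9 10
f 8 10 4
f 9 1 11
f 9 11 10
f 10 11 12
f 10 12 4
f 11 1 13
f 11 13 12
f 12 13 14
f 12 14 4
f 13 1 15
f 13 15 14
f 14 15 16
f 14 16 4
f 15 1 17
f 15 17 16
f 16 17 18
f 16 18 4
f 17 1 19
f 17 19 18
f 18 19 20
f 18 20 4
f 19 1 21
f 19 21 20
f 20 21 22
f 20 22 4
f 21 1 23
f 21 23 22
f 22 23 24
f 22 24 4
f 23 1 2
f 23 2 24
f 24 2 3
f 24 3 4
f 25 62 41
f 62 36 65
f 41 65 30
f 62 65 41
f 25 41 37
f 41 30 42
f 37 42 26
f 41 42 37
f 25 37 46
f 37 26 47
f 46 47 32
f 37 47 46
f 25 46 58
f 46 32 61
f 58 61 35
f 46 61 58
f 25 58 62
f 58 35 66
f 62 66 36
f 58 66 62
f 26 42 53
f 42 30 56
f 53 56 34
f 42 56 53
f 30 65 43
f 65 36 64
f 43 64 29
f 65 64 43
f 36 66 63
f 66 35 59
f 63 59 27
f 66 59 63
f 35 61 60
f 61 32 48
f 60 48 31
f 61 48 60
f 32 47 52
f 47 26 49
f 52 49 33
f 47 49 52
f 28 54 40
f 54 34 55
f 40 55 29
f 54 55 40
f 28 40 38
f 40 29 39
f 38 39 27
f 40 39 38
f 28 38 45
f 38 27 44
f 45 44 31
f 38 44 45
f 28 45 50
f 45 31 51
f 50 51 33
f 45 51 50
f 28 50 54
f 50 33 57
f 54 57 34
f 50 57 54
f 29 55 43
f 55 34 56
f 43 56 30
f 55 56 43
f 27 39 63
f 39 29 64
f 63 64 36
f 39 64 63
f 31 44 60
f 44 27 59
f 60 59 35
f 44 59 60
f 33 51 52
f 51 31 48
f 52 48 32
f 51 48 52
f 34 57 53
f 57 33 49
f 53 49 26
f 57 49 53



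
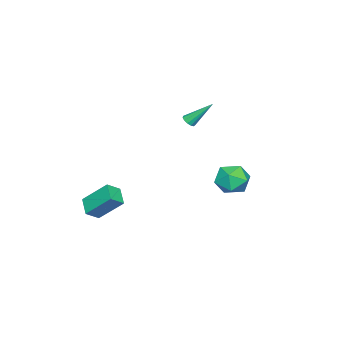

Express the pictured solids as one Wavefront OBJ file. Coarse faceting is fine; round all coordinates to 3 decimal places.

v 3.012 -4.685 -4.016
v 3.788 -5.143 -3.385
v 2.707 -3.126 -2.51
v 3.484 -3.583 -1.879
v 3.956 -3.917 -4.621
v 4.733 -4.374 -3.99
v 3.652 -2.357 -3.115
v 4.428 -2.815 -2.484
v -1.831 -0.785 1.863
v -1.554 -1.063 2.205
v -2.349 0.585 3.397
v -1.37 -0.865 2.091
v -1.332 -0.642 1.905
v -1.453 -0.465 1.705
v -1.693 -0.388 1.556
v -1.977 -0.438 1.504
v -2.215 -0.598 1.567
v -2.33 -0.817 1.723
v -2.287 -1.026 1.924
v -2.099 -1.158 2.106
v -1.826 -1.172 2.211
v 0.749 4.564 -0.516
v 1.588 4.586 -1.401
v 1.672 3.034 0.321
v 2.511 3.056 -0.564
v 2.463 3.96 0.253
v 1.893 4.906 -0.264
v 1.367 2.714 -0.816
v 0.797 3.66 -1.333
v 1.97 3.443 -1.587
v 2.647 4.212 -0.926
v 0.613 3.408 -0.154
v 1.29 4.177 0.507
f 2 4 1
f 5 2 1
f 1 4 3
f 3 5 1
f 2 8 4
f 6 2 5
f 6 8 2
f 4 8 3
f 7 5 3
f 3 8 7
f 7 6 5
f 8 6 7
f 10 9 12
f 10 12 11
f 12 9 13
f 12 13 11
f 13 9 14
f 13 14 11
f 14 9 15
f 14 15 11
f 15 9 16
f 15 16 11
f 16 9 17
f 16 17 11
f 17 9 18
f 17 18 11
f 18 9 19
f 18 19 11
f 19 9 20
f 19 20 11
f 20 9 21
f 20 21 11
f 21 9 10
f 21 10 11
f 22 33 27
f 22 27 23
f 22 23 29
f 22 29 32
f 22 32 33
f 23 27 31
f 27 33 26
f 33 32 24
f 32 29 28
f 29 23 30
f 25 31 26
f 25 26 24
f 25 24 28
f 25 28 30
f 25 30 31
f 26 31 27
f 24 26 33
f 28 24 32
f 30 28 29
f 31 30 23



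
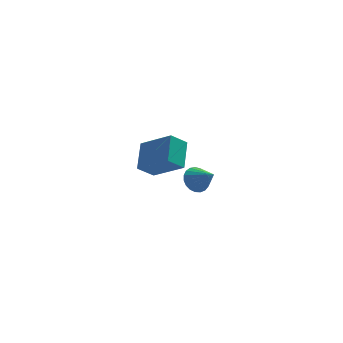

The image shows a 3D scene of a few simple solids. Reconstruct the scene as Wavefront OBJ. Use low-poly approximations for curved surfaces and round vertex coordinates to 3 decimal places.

v -1.621 -1.346 1.723
v -0.391 -2.333 2.818
v -1.249 -0.052 2.47
v -0.019 -1.039 3.566
v -0.841 -1.161 1.014
v 0.389 -2.148 2.11
v -0.469 0.133 1.762
v 0.761 -0.854 2.857
v 2.184 4.316 -3.738
v 2.557 3.971 -4.33
v 2.876 3.424 -2.782
v 2.761 4.212 -4.253
v 2.865 4.47 -4.087
v 2.851 4.702 -3.86
v 2.722 4.867 -3.613
v 2.5 4.937 -3.387
v 2.223 4.9 -3.222
v 1.94 4.761 -3.146
v 1.698 4.546 -3.173
v 1.541 4.291 -3.297
v 1.495 4.04 -3.498
v 1.569 3.837 -3.74
v 1.748 3.717 -3.982
v 2.003 3.701 -4.182
v 2.289 3.79 -4.305
f 2 4 1
f 5 2 1
f 1 4 3
f 3 5 1
f 2 8 4
f 6 2 5
f 6 8 2
f 4 8 3
f 7 5 3
f 3 8 7
f 7 6 5
f 8 6 7
f 10 9 12
f 10 12 11
f 12 9 13
f 12 13 11
f 13 9 14
f 13 14 11
f 14 9 15
f 14 15 11
f 15 9 16
f 15 16 11
f 16 9 17
f 16 17 11
f 17 9 18
f 17 18 11
f 18 9 19
f 18 19 11
f 19 9 20
f 19 20 11
f 20 9 21
f 20 21 11
f 21 9 22
f 21 22 11
f 22 9 23
f 22 23 11
f 23 9 24
f 23 24 11
f 24 9 25
f 24 25 11
f 25 9 10
f 25 10 11



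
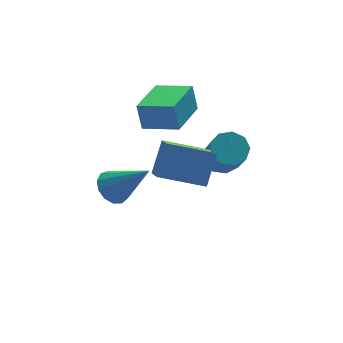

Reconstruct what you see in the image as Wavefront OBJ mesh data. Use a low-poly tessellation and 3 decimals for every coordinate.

v 1.375 1.693 2.528
v 1.285 2.015 3.618
v 0.239 2.602 2.165
v 0.148 2.925 3.255
v 2.632 3.135 2.205
v 2.541 3.458 3.295
v 1.495 4.045 1.842
v 1.405 4.367 2.932
v 2.93 1.307 0.747
v 3.653 1.117 0.696
v 3.434 -0.158 2.362
v 2.71 0.033 2.413
v 3.6 1.525 1.001
v 3.381 0.25 2.668
v 3.234 1.832 1.188
v 3.015 0.557 2.855
v 2.725 1.893 1.168
v 2.506 0.618 2.835
v 2.312 1.681 0.951
v 2.093 0.406 2.618
v 2.188 1.293 0.638
v 1.968 0.018 2.305
v 2.41 0.913 0.376
v 2.191 -0.362 2.043
v 2.876 0.717 0.288
v 2.657 -0.558 1.955
v 3.367 0.797 0.414
v 3.148 -0.478 2.081
v 1.349 -0.633 1.416
v 1.279 -1.391 1.896
v -0.329 -0.086 2.035
v -0.399 -0.844 2.515
v 1.979 0.024 2.545
v 1.909 -0.734 3.025
v 0.301 0.571 3.164
v 0.231 -0.187 3.644
v -0.629 3.594 -2.013
v -0.146 3.282 -2.569
v 0.509 2.606 -0.467
v 0.036 3.678 -2.45
v 0.006 4.046 -2.192
v -0.225 4.272 -1.878
v -0.585 4.282 -1.606
v -0.959 4.074 -1.464
v -1.228 3.714 -1.496
v -1.307 3.316 -1.692
v -1.171 3.006 -1.99
v -0.863 2.883 -2.296
v -0.481 2.986 -2.511
f 2 4 1
f 5 2 1
f 1 4 3
f 3 5 1
f 2 8 4
f 6 2 5
f 6 8 2
f 4 8 3
f 7 5 3
f 3 8 7
f 7 6 5
f 8 6 7
f 10 9 13
f 10 13 11
f 11 13 14
f 11 14 12
f 13 9 15
f 13 15 14
f 14 15 16
f 14 16 12
f 15 9 17
f 15 17 16
f 16 17 18
f 16 18 12
f 17 9 19
f 17 19 18
f 18 19 20
f 18 20 12
f 19 9 21
f 19 21 20
f 20 21 22
f 20 22 12
f 21 9 23
f 21 23 22
f 22 23 24
f 22 24 12
f 23 9 25
f 23 25 24
f 24 25 26
f 24 26 12
f 25 9 27
f 25 27 26
f 26 27 28
f 26 28 12
f 27 9 10
f 27 10 28
f 28 10 11
f 28 11 12
f 30 32 29
f 33 30 29
f 29 32 31
f 31 33 29
f 30 36 32
f 34 30 33
f 34 36 30
f 32 36 31
f 35 33 31
f 31 36 35
f 35 34 33
f 36 34 35
f 38 37 40
f 38 40 39
f 40 37 41
f 40 41 39
f 41 37 42
f 41 42 39
f 42 37 43
f 42 43 39
f 43 37 44
f 43 44 39
f 44 37 45
f 44 45 39
f 45 37 46
f 45 46 39
f 46 37 47
f 46 47 39
f 47 37 48
f 47 48 39
f 48 37 49
f 48 49 39
f 49 37 38
f 49 38 39



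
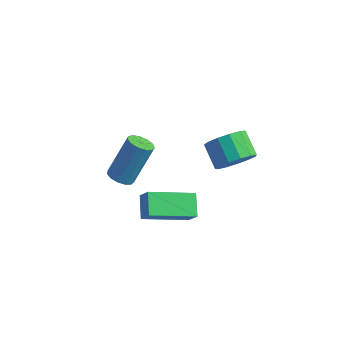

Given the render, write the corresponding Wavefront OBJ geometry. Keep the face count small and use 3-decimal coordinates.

v -2.131 2.469 -1.765
v -1.822 2.892 -2.077
v -1.419 3.874 -0.347
v -1.729 3.451 -0.035
v -2.147 3.001 -2.063
v -1.745 3.983 -0.333
v -2.468 2.941 -1.955
v -2.065 3.923 -0.224
v -2.682 2.731 -1.786
v -2.279 3.713 -0.056
v -2.721 2.438 -1.611
v -2.318 3.42 0.12
v -2.572 2.155 -1.484
v -2.17 3.137 0.246
v -2.284 1.971 -1.447
v -1.882 2.953 0.283
v -1.947 1.946 -1.511
v -1.545 2.928 0.219
v -1.669 2.086 -1.656
v -1.266 3.068 0.075
v -1.537 2.348 -1.835
v -1.135 3.33 -0.104
v -1.594 2.649 -1.992
v -1.192 3.631 -0.262
v 3.32 2.314 2.577
v 3.675 2.01 3.31
v 2.856 2.562 3.937
v 2.5 2.866 3.203
v 3.894 2.439 3.218
v 3.075 2.991 3.844
v 3.931 2.828 2.922
v 3.111 3.38 3.549
v 3.773 3.054 2.517
v 2.954 3.606 3.143
v 3.471 3.045 2.13
v 2.652 3.597 2.757
v 3.122 2.804 1.886
v 2.302 3.356 2.512
v 2.835 2.407 1.86
v 2.016 2.959 2.487
v 2.702 1.981 2.063
v 1.883 2.533 2.689
v 2.765 1.66 2.428
v 1.946 2.213 3.054
v 3.004 1.547 2.841
v 2.185 2.1 3.467
v 3.344 1.677 3.17
v 2.524 2.23 3.796
v -0.151 0.872 -1.989
v -0.686 1.659 -1.438
v 1.252 2.27 -2.623
v 0.717 3.057 -2.072
v 0.343 0.703 -1.268
v -0.192 1.49 -0.717
v 1.746 2.101 -1.902
v 1.211 2.888 -1.351
f 2 1 5
f 2 5 3
f 3 5 6
f 3 6 4
f 5 1 7
f 5 7 6
f 6 7 8
f 6 8 4
f 7 1 9
f 7 9 8
f 8 9 10
f 8 10 4
f 9 1 11
f 9 11 10
f 10 11 12
f 10 12 4
f 11 1 13
f 11 13 12
f 12 13 14
f 12 14 4
f 13 1 15
f 13 15 14
f 14 15 16
f 14 16 4
f 15 1 17
f 15 17 16
f 16 17 18
f 16 18 4
f 17 1 19
f 17 19 18
f 18 19 20
f 18 20 4
f 19 1 21
f 19 21 20
f 20 21 22
f 20 22 4
f 21 1 23
f 21 23 22
f 22 23 24
f 22 24 4
f 23 1 2
f 23 2 24
f 24 2 3
f 24 3 4
f 26 25 29
f 26 29 27
f 27 29 30
f 27 30 28
f 29 25 31
f 29 31 30
f 30 31 32
f 30 32 28
f 31 25 33
f 31 33 32
f 32 33 34
f 32 34 28
f 33 25 35
f 33 35 34
f 34 35 36
f 34 36 28
f 35 25 37
f 35 37 36
f 36 37 38
f 36 38 28
f 37 25 39
f 37 39 38
f 38 39 40
f 38 40 28
f 39 25 41
f 39 41 40
f 40 41 42
f 40 42 28
f 41 25 43
f 41 43 42
f 42 43 44
f 42 44 28
f 43 25 45
f 43 45 44
f 44 45 46
f 44 46 28
f 45 25 47
f 45 47 46
f 46 47 48
f 46 48 28
f 47 25 26
f 47 26 48
f 48 26 27
f 48 27 28
f 50 52 49
f 53 50 49
f 49 52 51
f 51 53 49
f 50 56 52
f 54 50 53
f 54 56 50
f 52 56 51
f 55 53 51
f 51 56 55
f 55 54 53
f 56 54 55

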